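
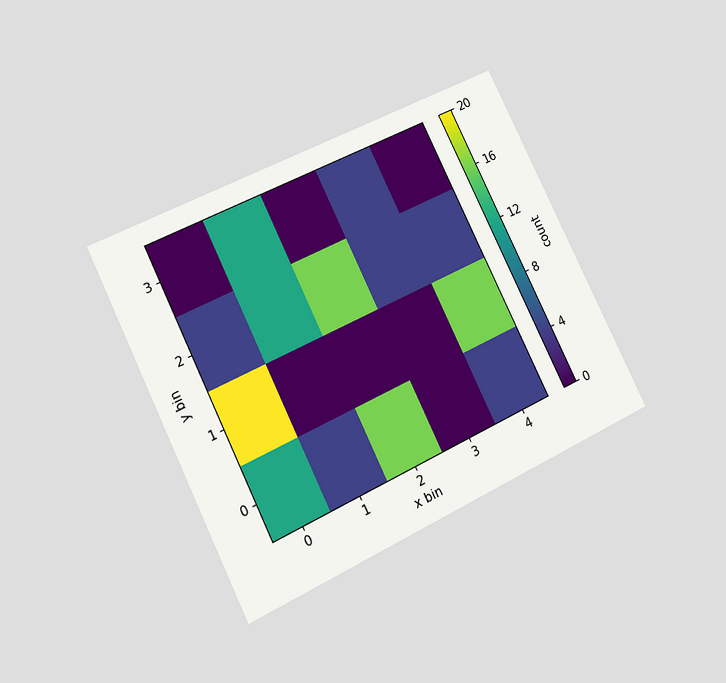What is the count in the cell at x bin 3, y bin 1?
The chart is tilted about 26° counter-clockwise and viewed at a slight angle. Matching the cell (3, 1) against the colorbar gives 0.

0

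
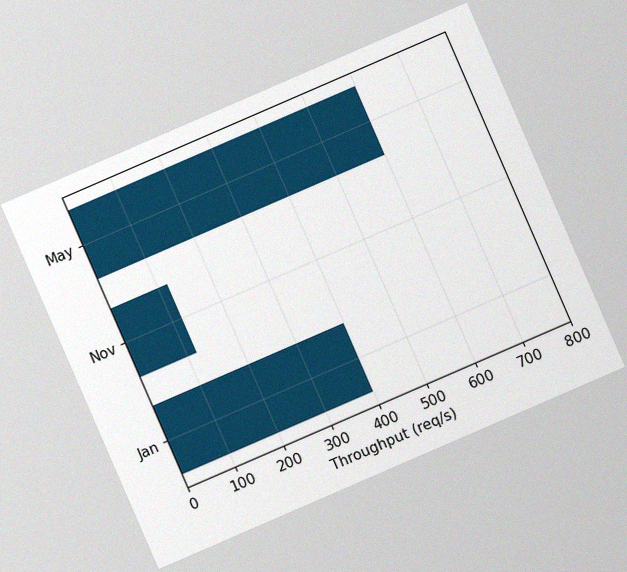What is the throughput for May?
600req/s

The chart is tilted about 23° counter-clockwise, with some photo noise. Reading along the chart's x-axis, the May bar reaches 600req/s.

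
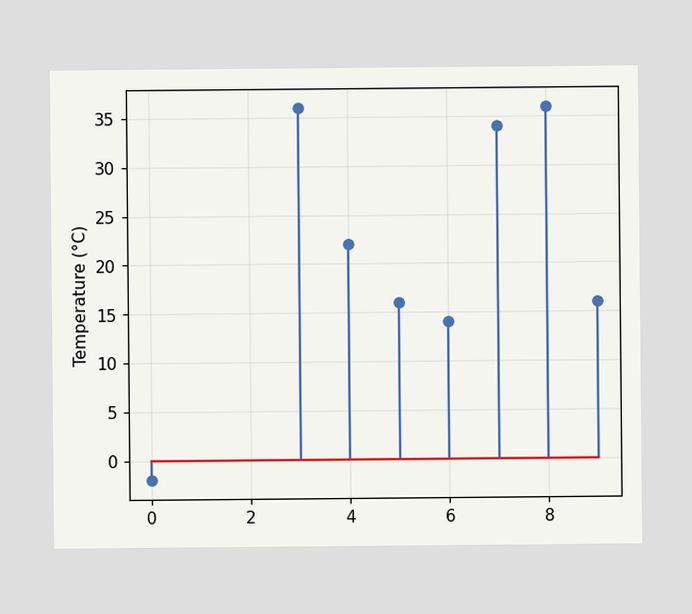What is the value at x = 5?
The stem at x=5 reaches 16°C.

16°C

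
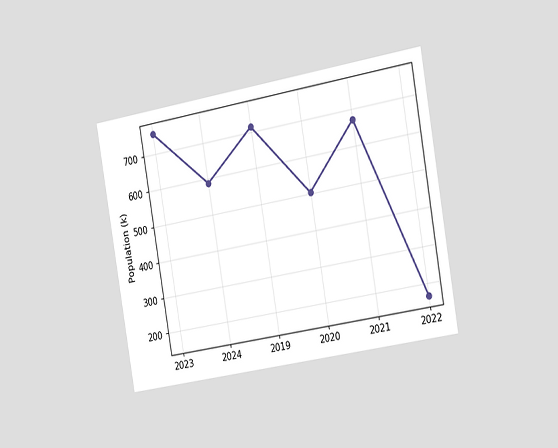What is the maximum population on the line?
756k

The chart is tilted about 10° counter-clockwise and viewed slightly from the right. The highest point is at 2023, and reading across to the y-axis gives 756k.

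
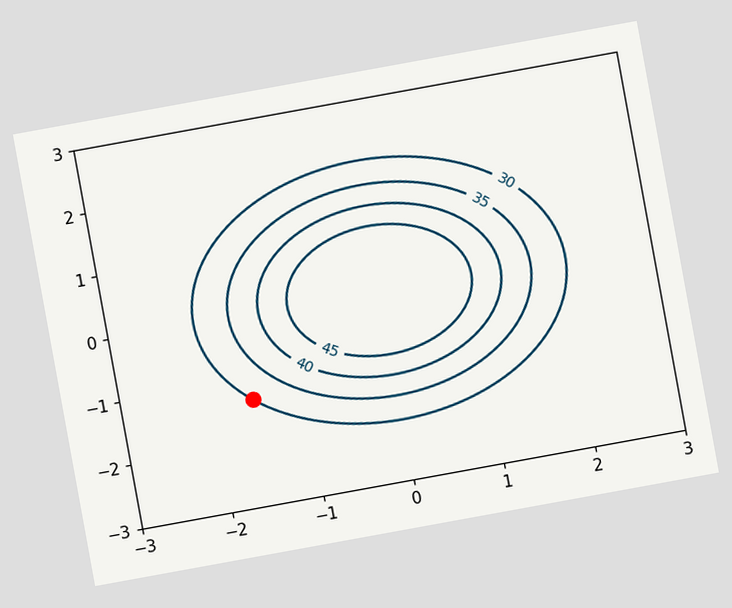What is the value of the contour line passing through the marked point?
The chart is tilted about 10° counter-clockwise. The marked point sits on the contour labelled 30.

30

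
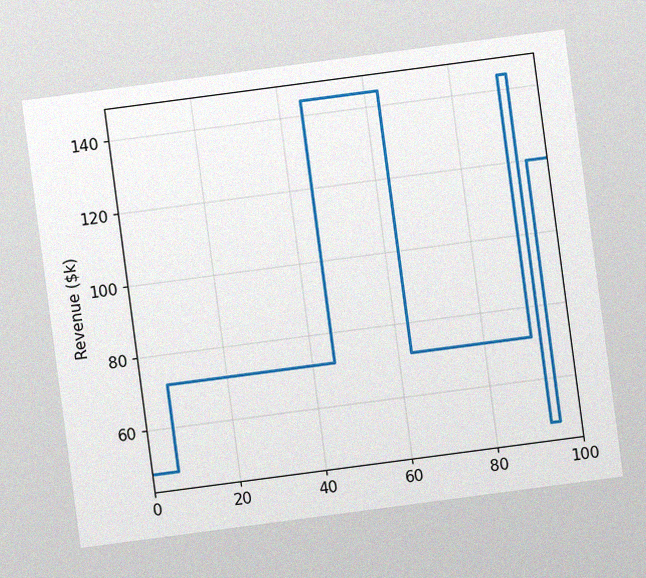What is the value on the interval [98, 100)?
The chart is tilted about 8° counter-clockwise, with some photo noise. On [98, 100) the step sits at $120k.

$120k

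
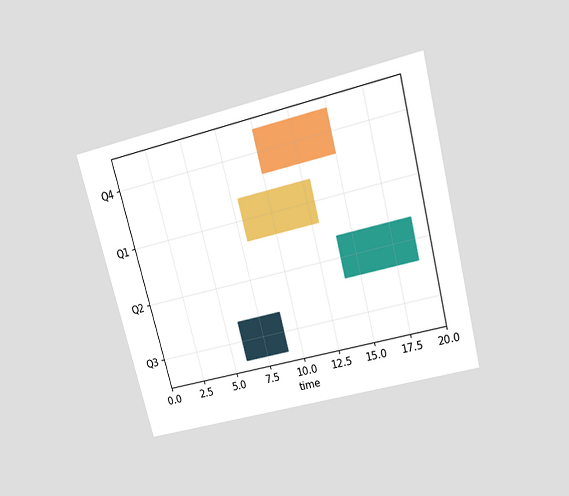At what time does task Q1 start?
The chart is tilted about 14° counter-clockwise and viewed slightly from above. The Q1 bar begins at t=8.

8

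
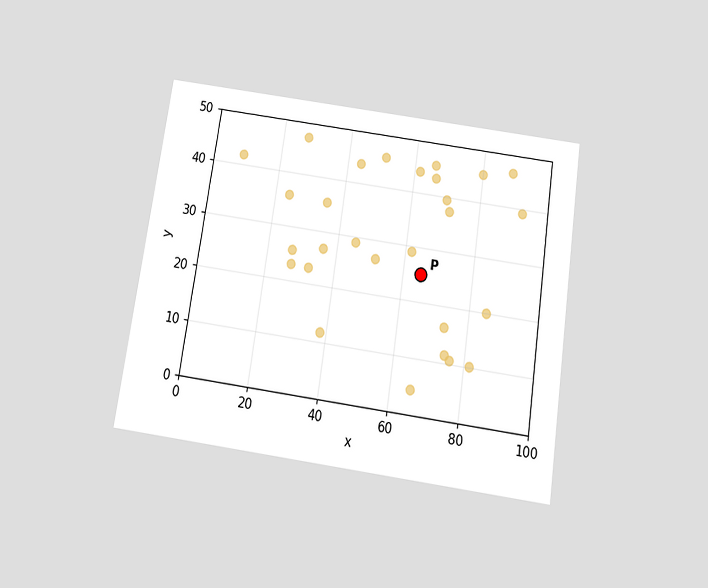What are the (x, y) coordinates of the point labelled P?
(65, 25)

The chart is tilted about 8° clockwise and viewed slightly from below. Following the gridlines from P to each axis, P sits at (65, 25).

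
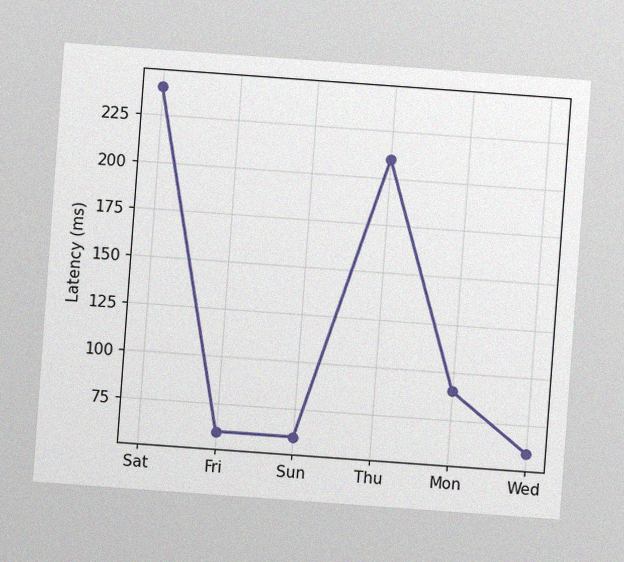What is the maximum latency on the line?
The chart is tilted about 4° clockwise, with some photo noise. The highest point is at Sat, and reading across to the y-axis gives 240ms.

240ms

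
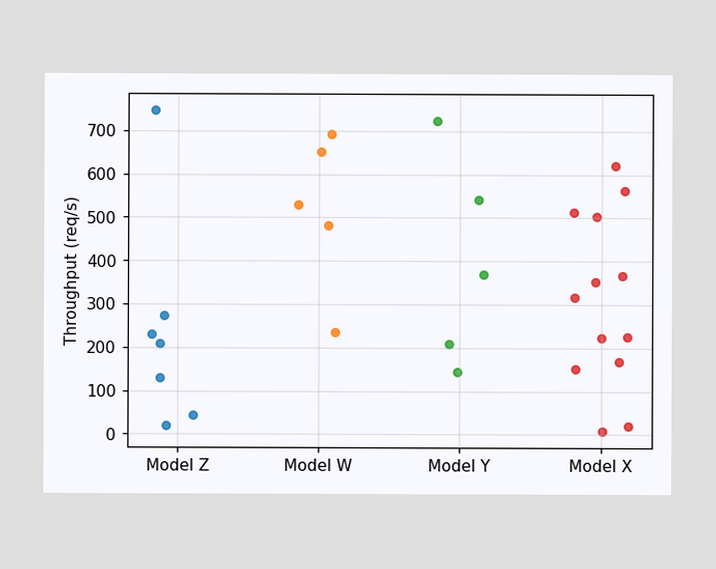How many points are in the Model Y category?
5

Counting the markers in the Model Y column gives 5.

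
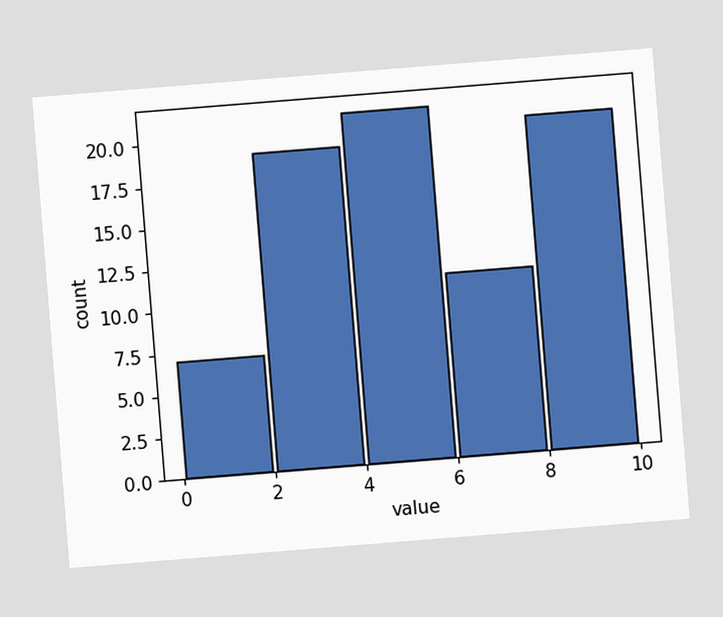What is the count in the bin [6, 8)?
11

The chart is tilted about 5° counter-clockwise. The [6, 8) bin has height 11.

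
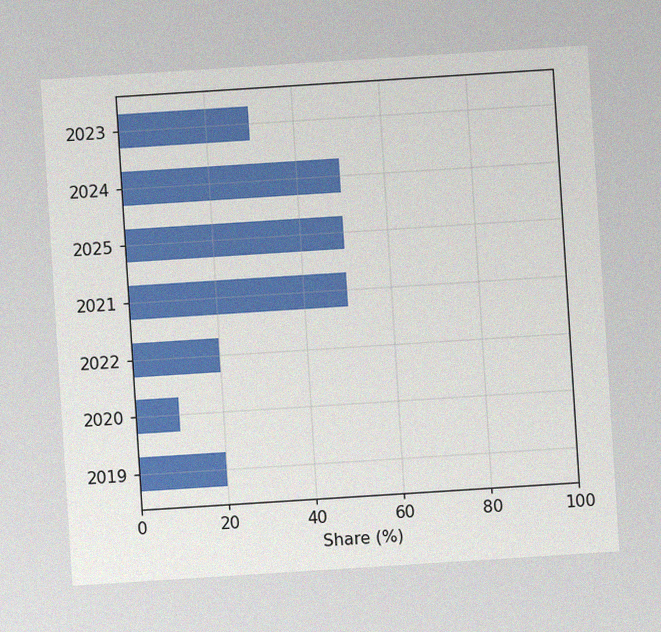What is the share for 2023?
The chart is tilted about 4° counter-clockwise, with some photo noise. Reading along the chart's x-axis, the 2023 bar reaches 30%.

30%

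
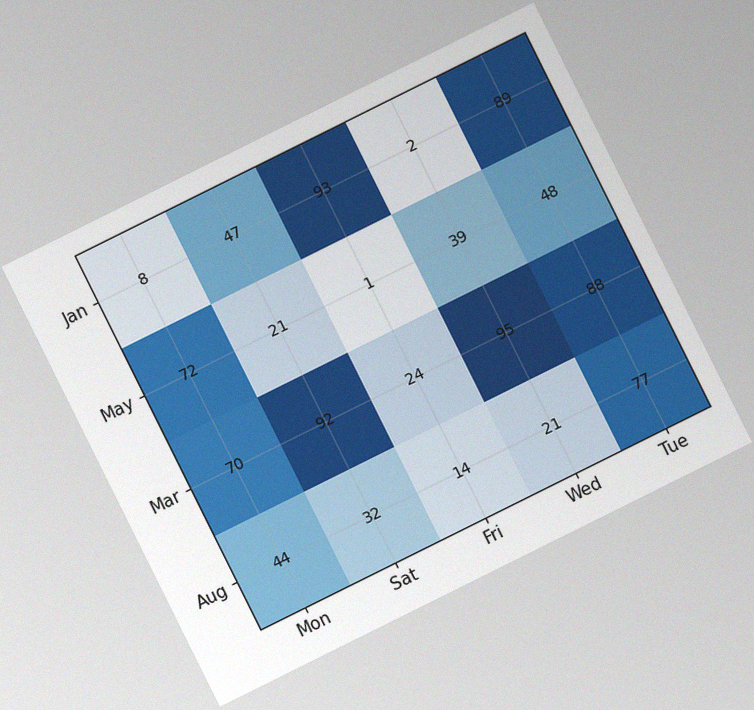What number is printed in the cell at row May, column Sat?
21

The chart is tilted about 26° counter-clockwise, with some photo noise. The (May, Sat) cell reads 21.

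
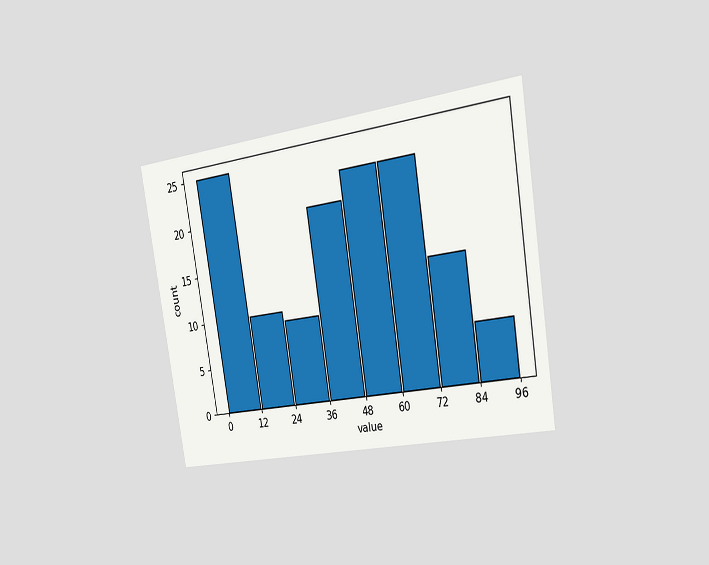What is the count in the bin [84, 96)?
The chart is tilted about 9° counter-clockwise and viewed slightly from the right. The [84, 96) bin has height 6.

6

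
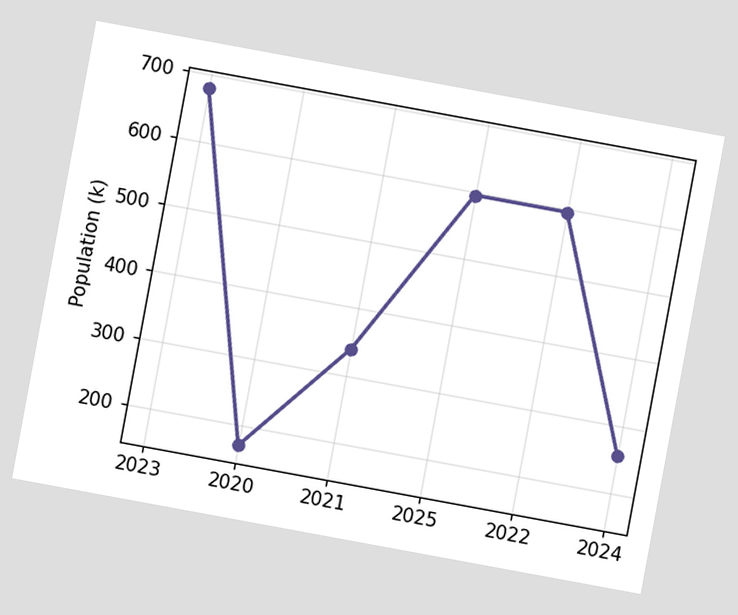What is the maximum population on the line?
680k

The chart is tilted about 10° clockwise. The highest point is at 2023, and reading across to the y-axis gives 680k.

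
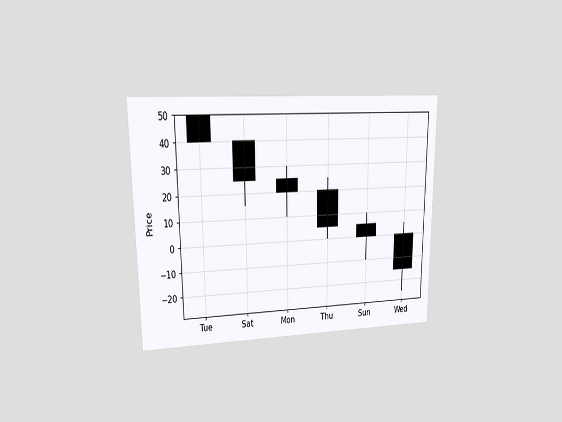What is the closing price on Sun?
The chart is viewed at a slight angle. The Sun candle closes at 0.

0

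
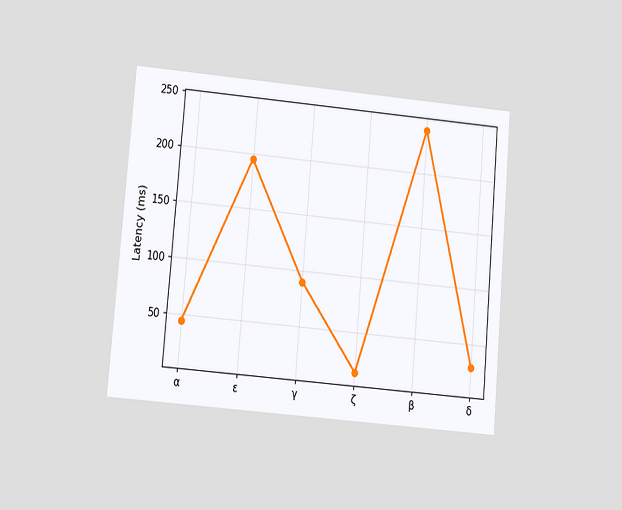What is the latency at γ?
90ms

The chart is tilted about 5° clockwise and viewed at a slight angle. At γ, the line is at 90ms.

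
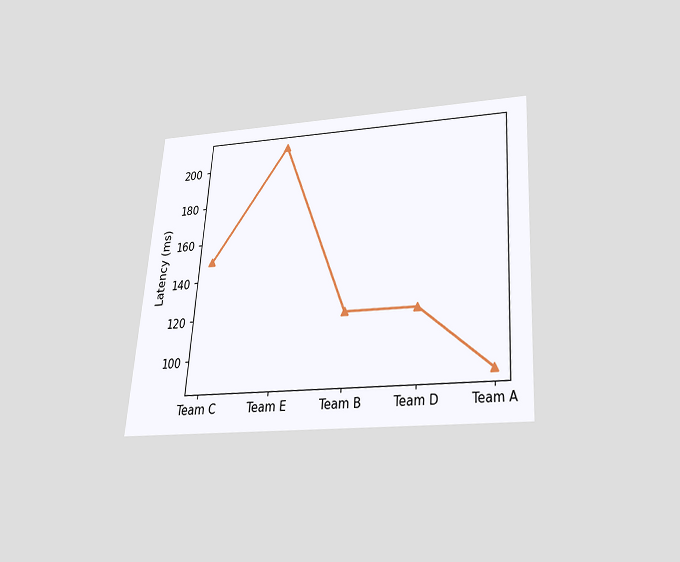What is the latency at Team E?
210ms

The chart is tilted about 4° clockwise and viewed slightly from below. At Team E, the line is at 210ms.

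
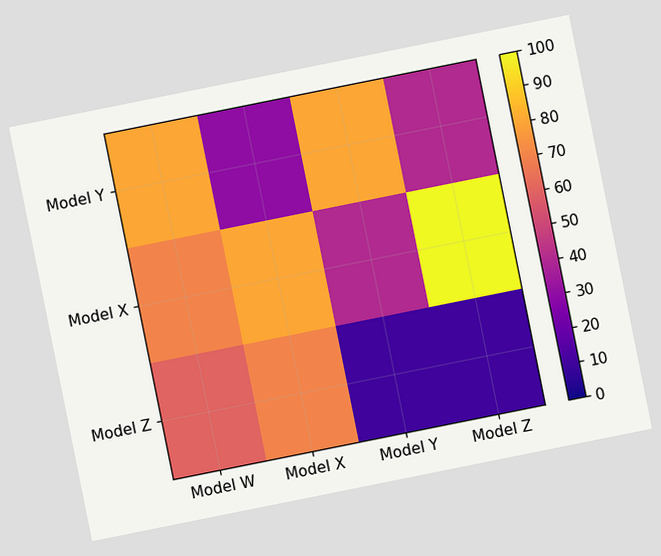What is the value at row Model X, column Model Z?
The chart is tilted about 11° counter-clockwise. Matching cell (Model X, Model Z) against the colorbar gives 100.

100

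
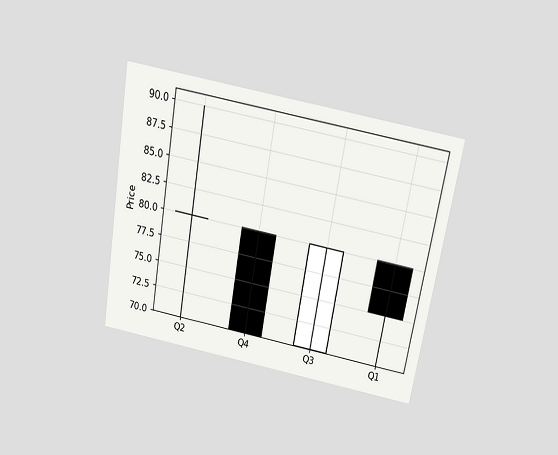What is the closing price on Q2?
The chart is tilted about 10° clockwise and viewed slightly from above. The Q2 candle closes at 80.

80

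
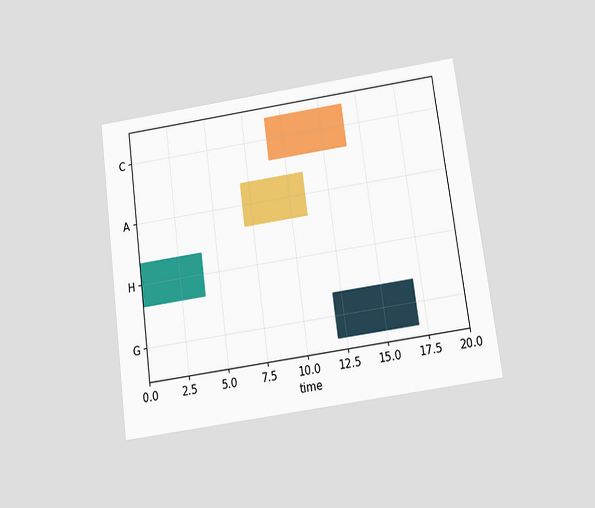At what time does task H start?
The chart is tilted about 8° counter-clockwise and viewed slightly from below. The H bar begins at t=0.

0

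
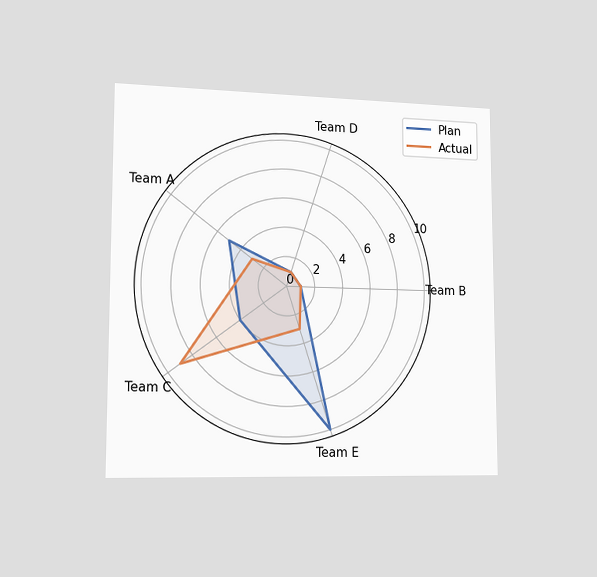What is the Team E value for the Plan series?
10

The chart is viewed slightly from the left. On the Team E axis, Plan reaches 10.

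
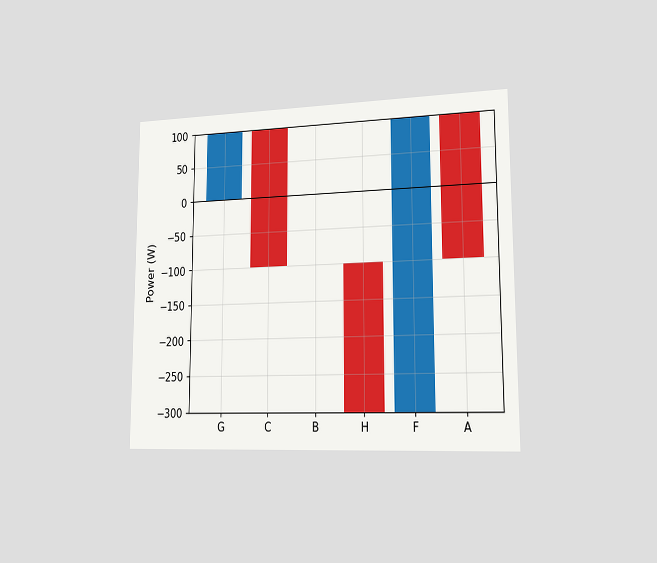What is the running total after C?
The chart is viewed slightly from the right. After C the running total reaches -100W.

-100W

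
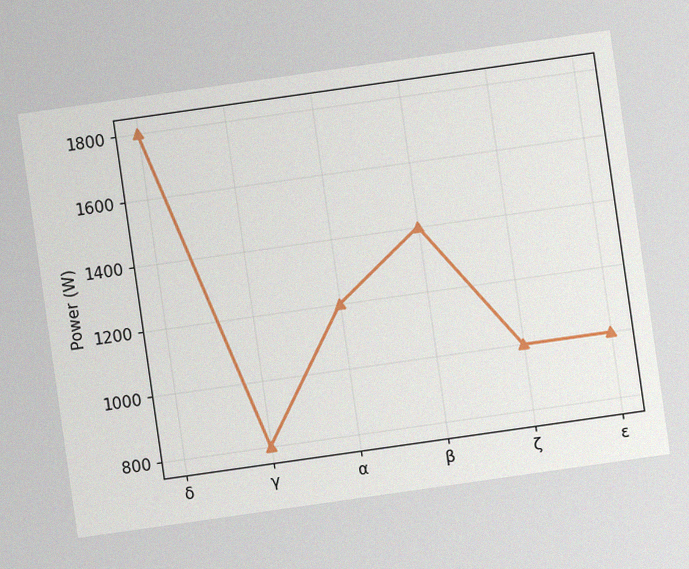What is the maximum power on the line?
The chart is tilted about 8° counter-clockwise, with some photo noise. The highest point is at δ, and reading across to the y-axis gives 1800W.

1800W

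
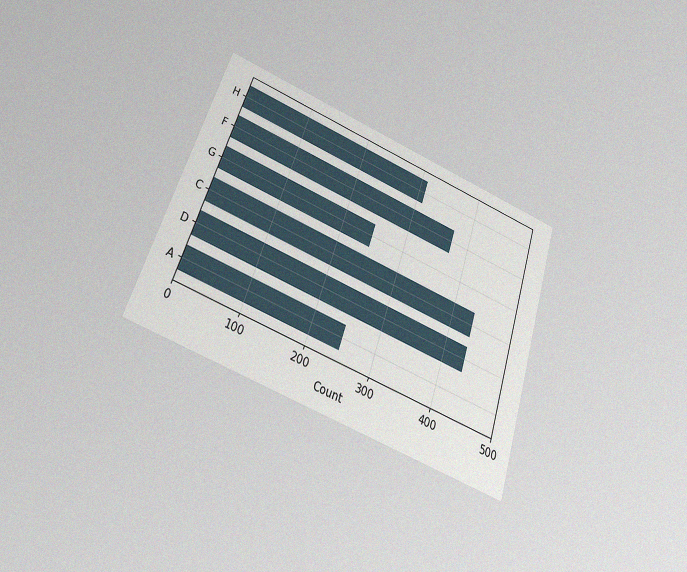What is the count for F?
The chart is tilted about 19° clockwise and viewed slightly from below, with some photo noise. Reading along the chart's x-axis, the F bar reaches 372.

372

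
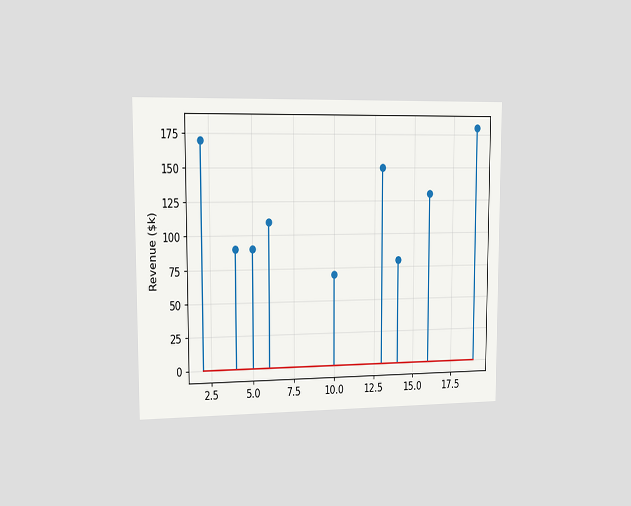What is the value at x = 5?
$90k

The chart is viewed slightly from the left. The stem at x=5 reaches $90k.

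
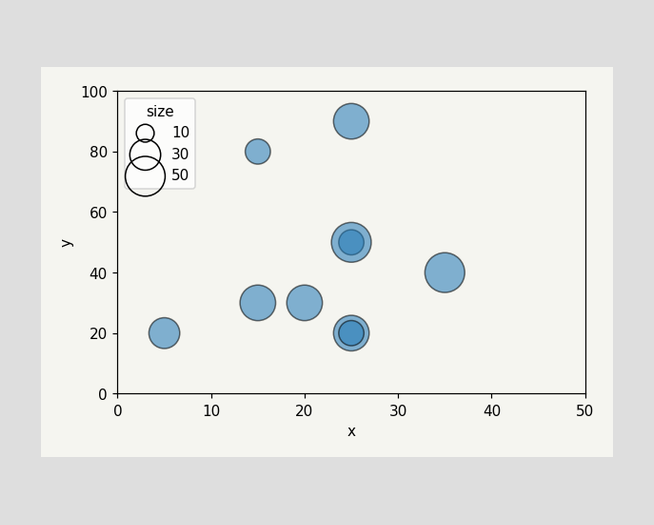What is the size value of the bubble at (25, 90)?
40

Matching the bubble at (25, 90) against the size legend gives 40.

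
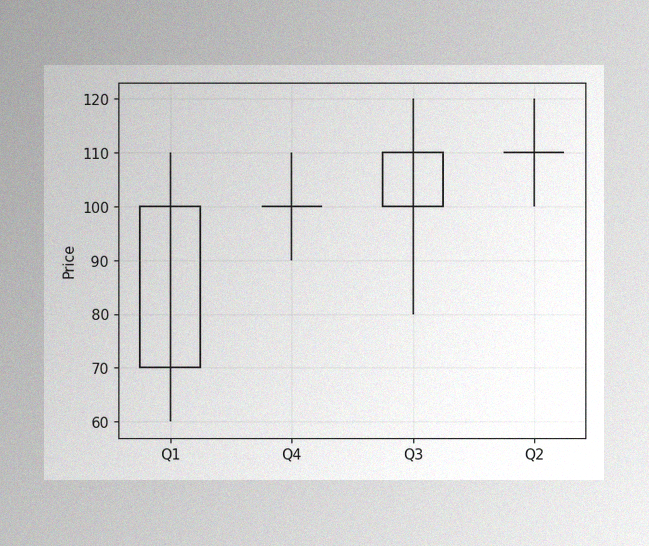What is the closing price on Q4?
100

The image has some photo noise and uneven lighting. The Q4 candle closes at 100.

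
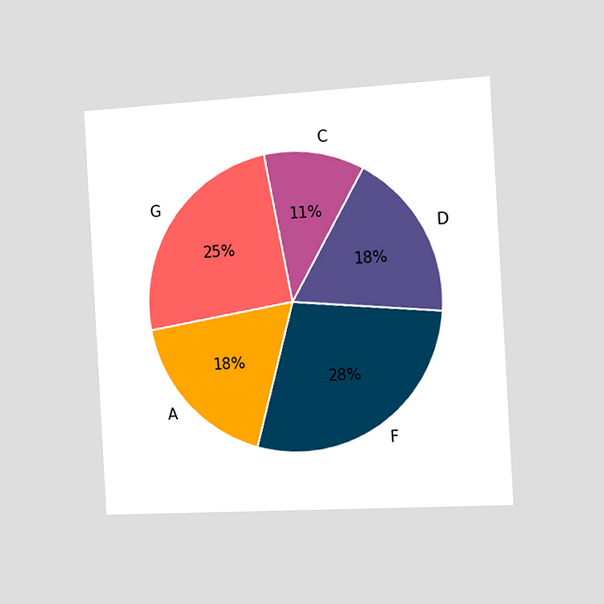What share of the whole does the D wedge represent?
18%

The chart is tilted about 3° counter-clockwise and viewed slightly from the right. The D slice takes up 18% of the pie.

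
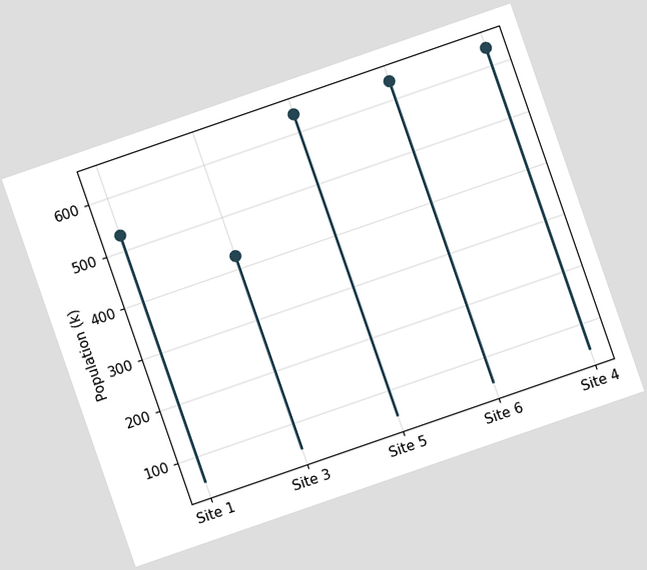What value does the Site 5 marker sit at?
The chart is tilted about 19° counter-clockwise. The Site 5 marker sits at 636k.

636k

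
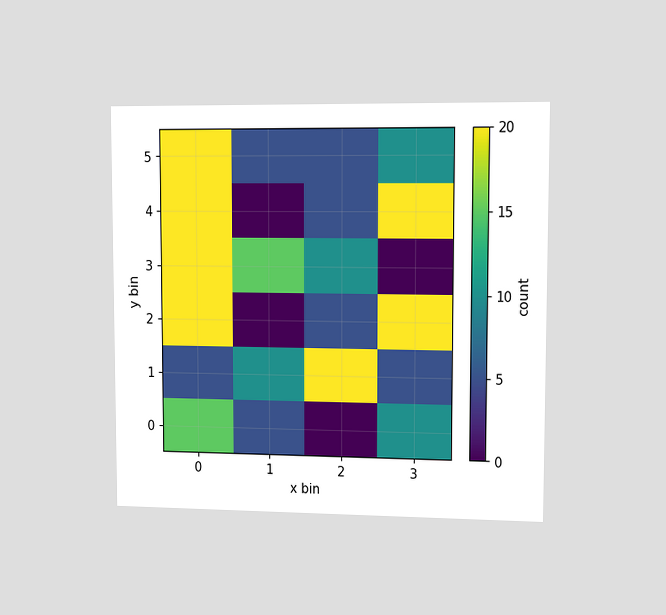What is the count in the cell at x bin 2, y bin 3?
The chart is viewed slightly from the right. Matching the cell (2, 3) against the colorbar gives 10.

10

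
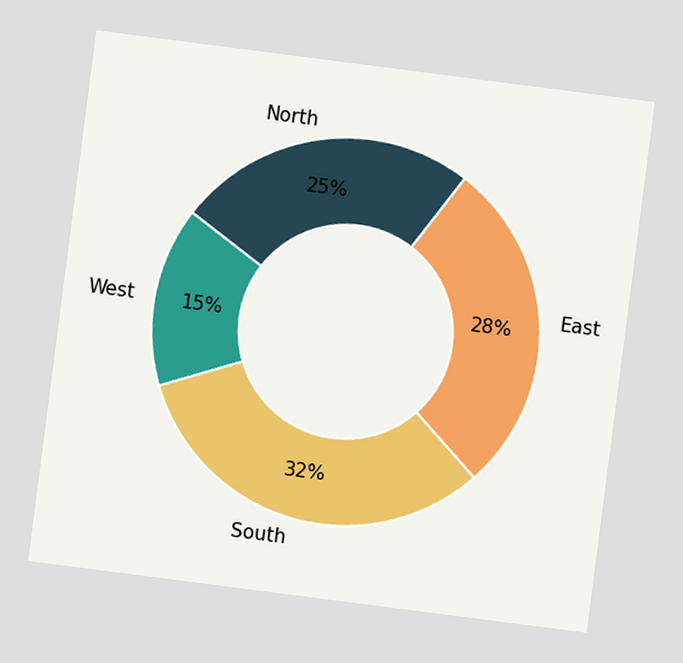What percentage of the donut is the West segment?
The chart is tilted about 7° clockwise. The West segment takes up 15% of the ring.

15%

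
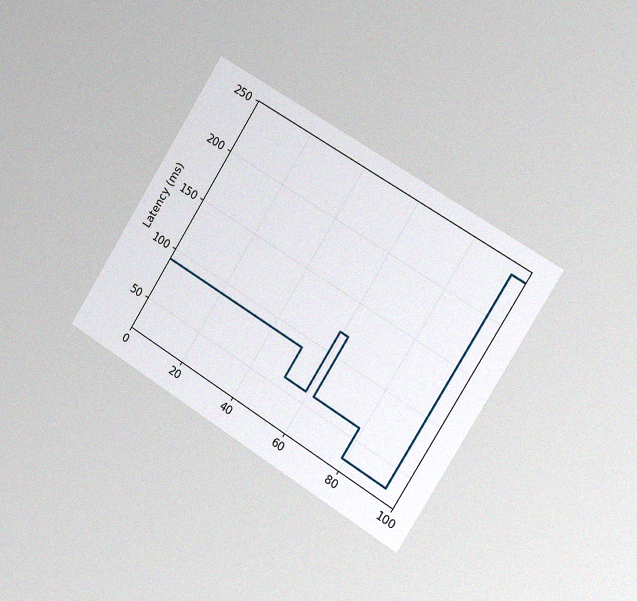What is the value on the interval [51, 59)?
The chart is tilted about 32° clockwise and viewed slightly from the right, with some photo noise. On [51, 59) the step sits at 60ms.

60ms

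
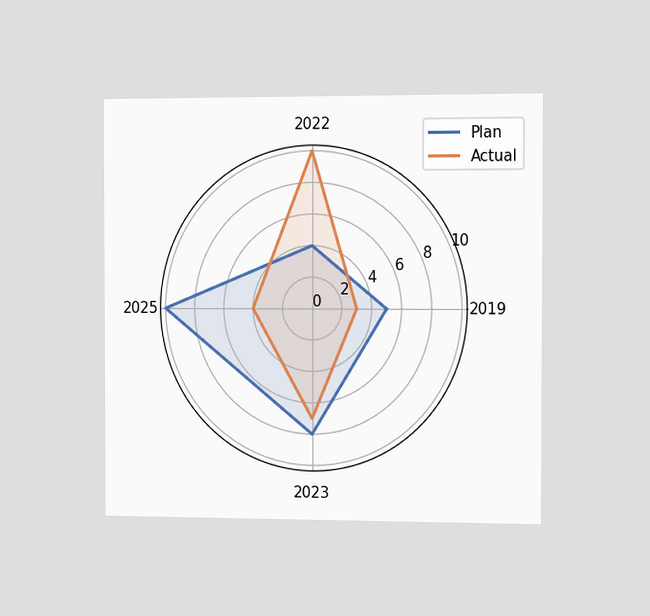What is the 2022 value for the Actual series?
10

The chart is viewed slightly from the right. On the 2022 axis, Actual reaches 10.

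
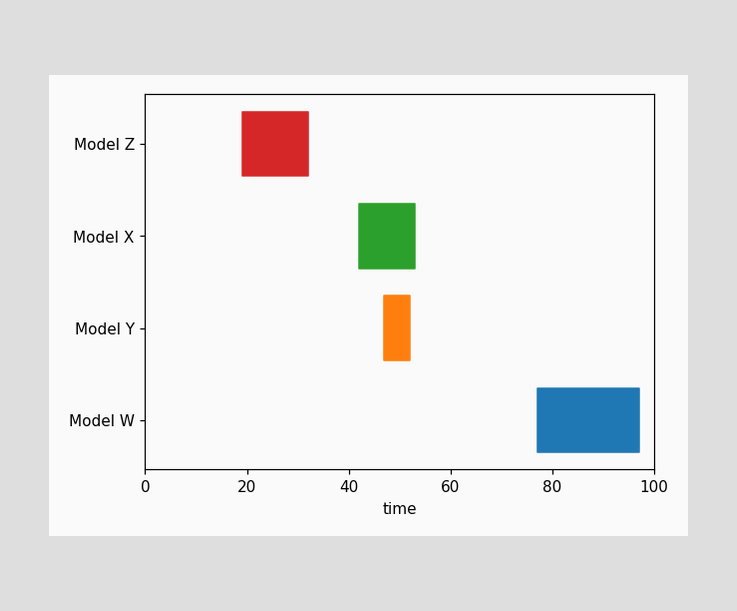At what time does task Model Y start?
The Model Y bar begins at t=47.

47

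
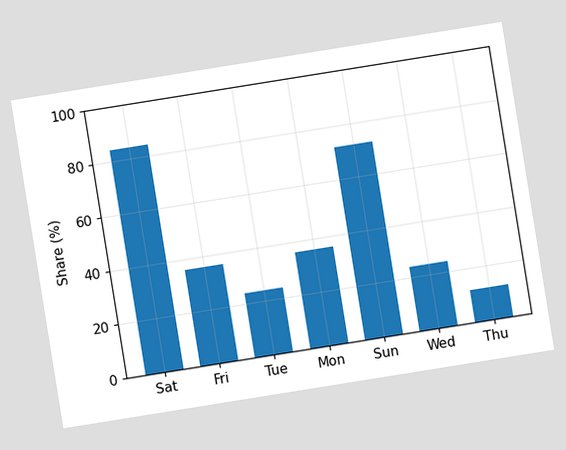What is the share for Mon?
36%

The chart is tilted about 9° counter-clockwise. Reading along the chart's y-axis, the Mon bar reaches 36%.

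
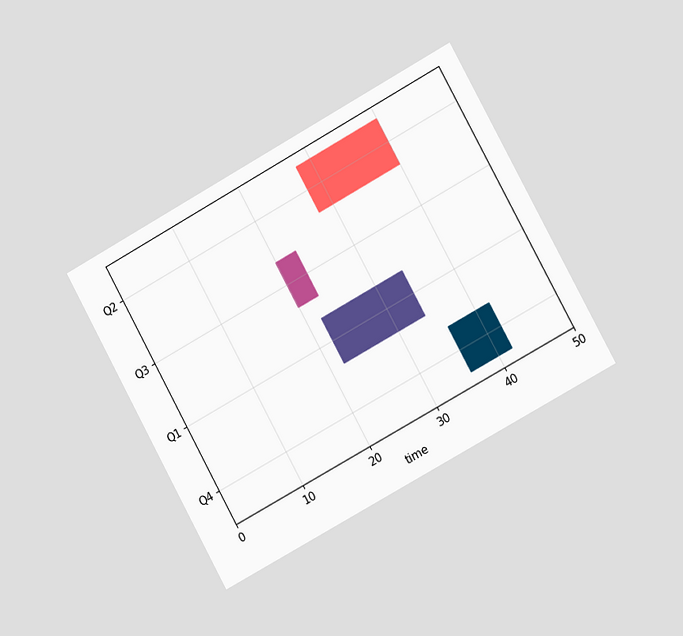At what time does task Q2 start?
28

The chart is tilted about 29° counter-clockwise and viewed slightly from the right. The Q2 bar begins at t=28.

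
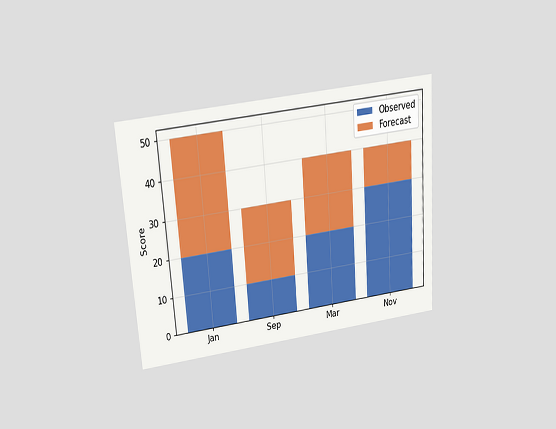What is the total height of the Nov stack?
The chart is tilted about 4° counter-clockwise and viewed slightly from above. The Nov stack's top reaches 40 on the y-axis.

40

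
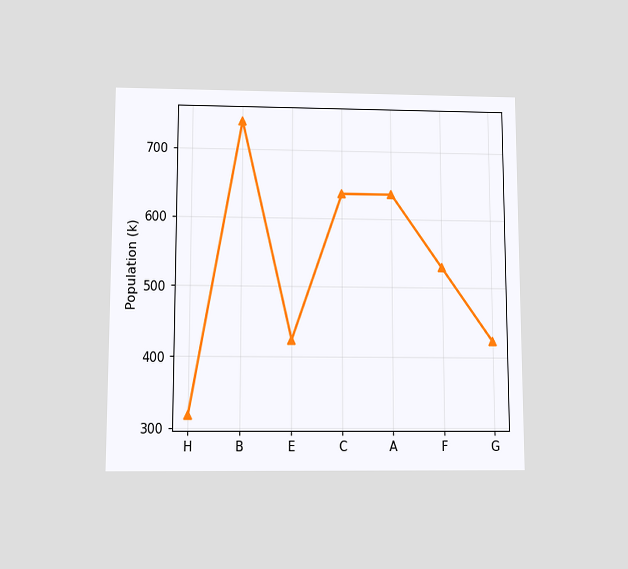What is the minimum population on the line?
318k

The chart is viewed slightly from below. The lowest point is at H, and reading across to the y-axis gives 318k.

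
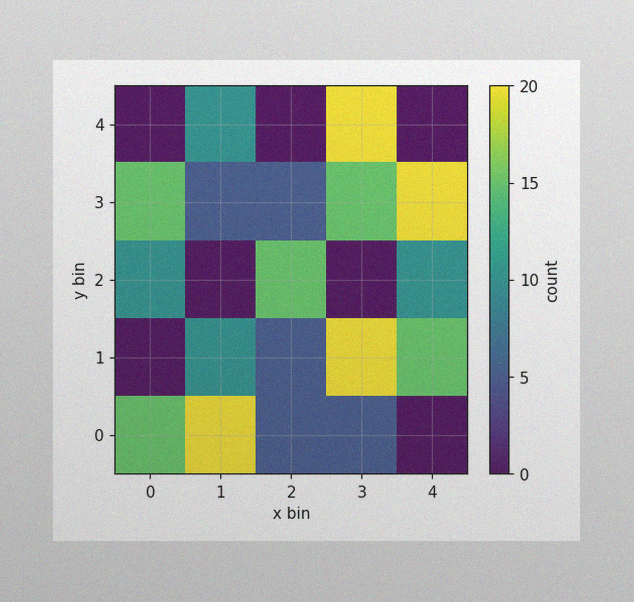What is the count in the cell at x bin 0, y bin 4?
0

The image has some photo noise and uneven lighting. Matching the cell (0, 4) against the colorbar gives 0.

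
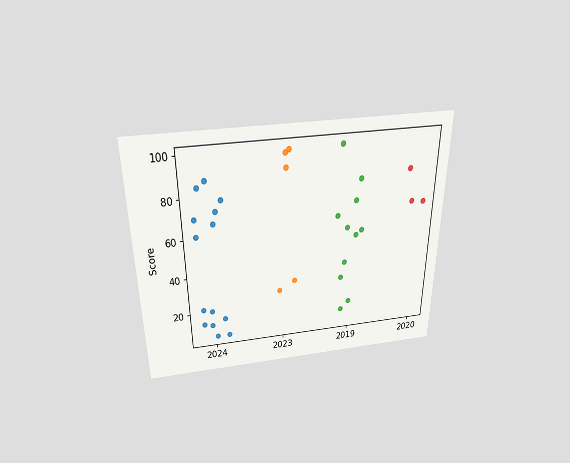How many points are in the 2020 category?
The chart is viewed slightly from above. Counting the markers in the 2020 column gives 3.

3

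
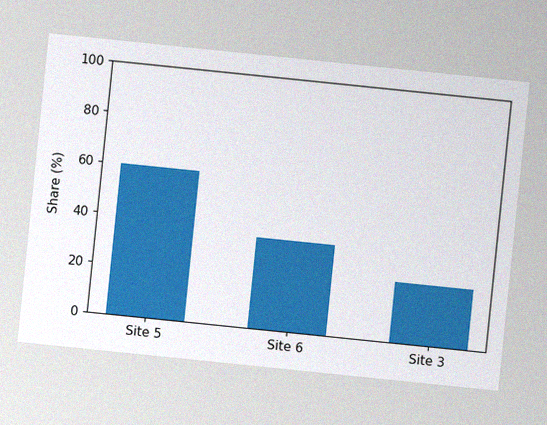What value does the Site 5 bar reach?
The chart is tilted about 6° clockwise, with some photo noise. Reading along the chart's y-axis, the Site 5 bar reaches 60%.

60%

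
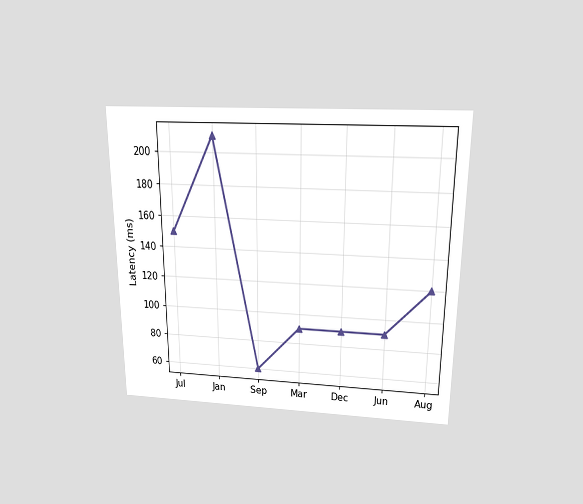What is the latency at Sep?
The chart is viewed slightly from above. At Sep, the line is at 60ms.

60ms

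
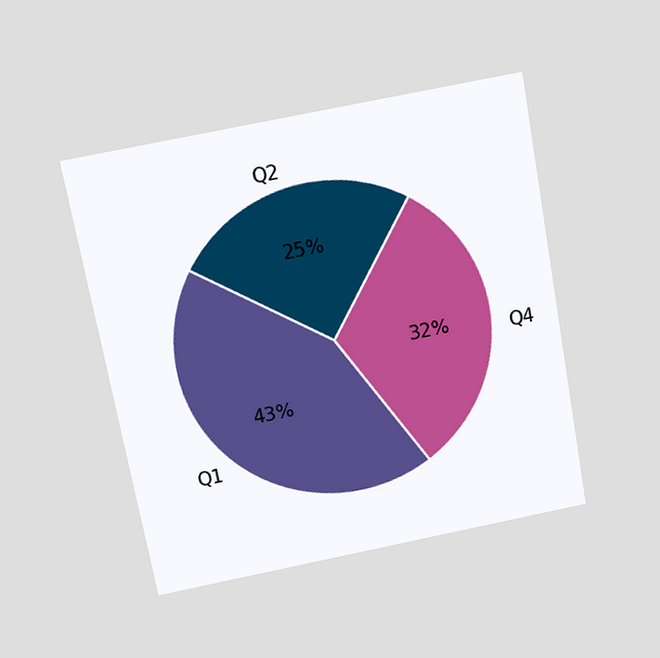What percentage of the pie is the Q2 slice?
The chart is tilted about 10° counter-clockwise and viewed slightly from above. The Q2 slice takes up 25% of the pie.

25%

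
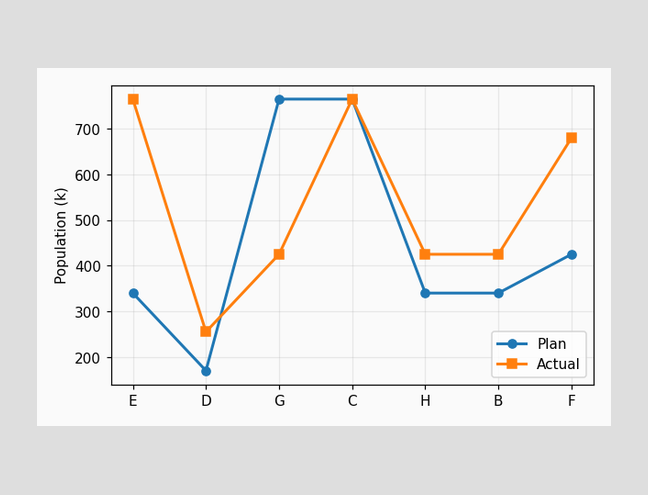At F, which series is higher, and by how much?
Actual, by 255k

At F, Actual sits above the other line by 255k.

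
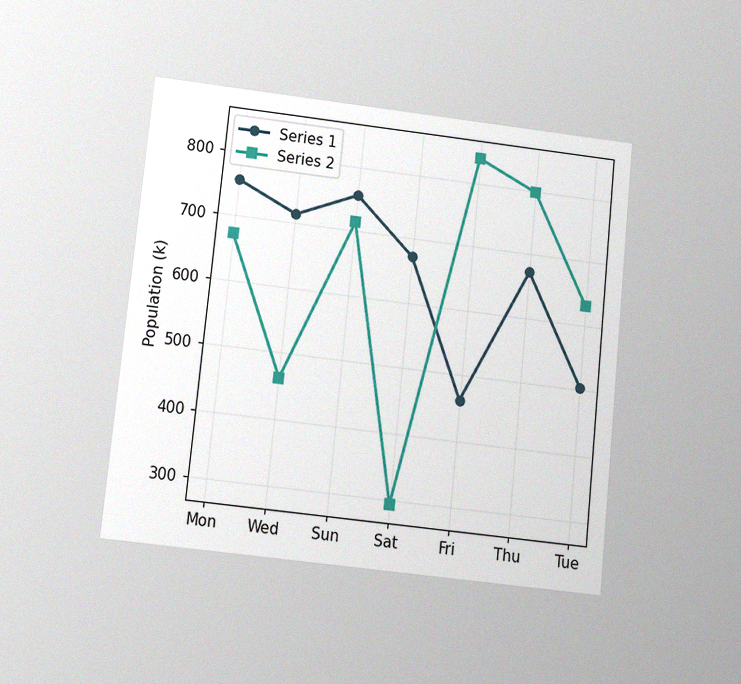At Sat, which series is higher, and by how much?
The chart is tilted about 6° clockwise and viewed slightly from below, with some photo noise. At Sat, Series 1 sits above the other line by 378k.

Series 1, by 378k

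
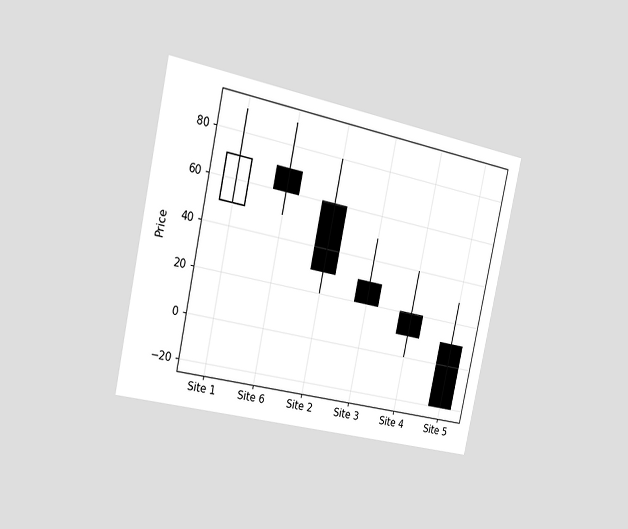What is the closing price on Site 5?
The chart is tilted about 12° clockwise and viewed slightly from the left. The Site 5 candle closes at -20.

-20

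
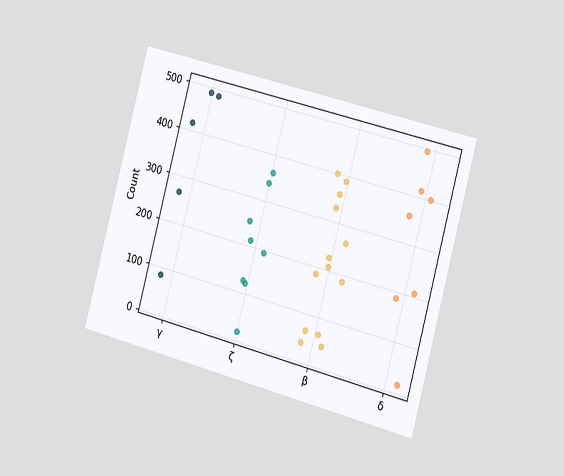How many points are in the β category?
13

The chart is tilted about 15° clockwise and viewed slightly from the right. Counting the markers in the β column gives 13.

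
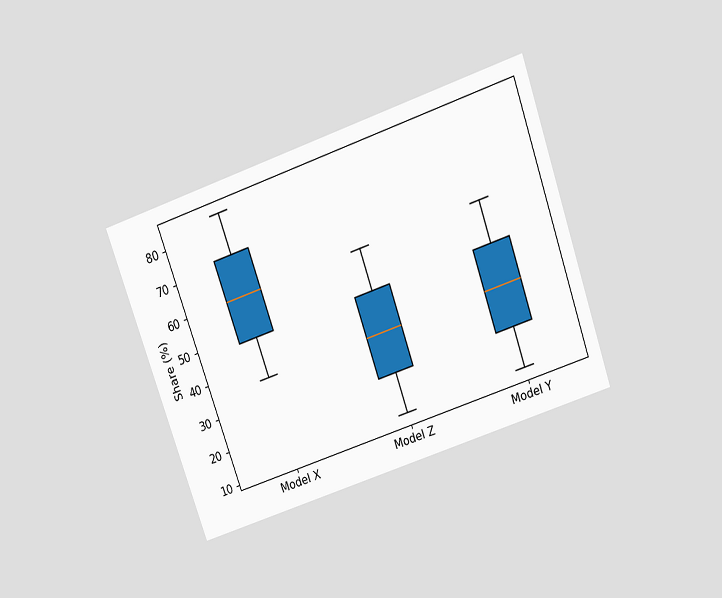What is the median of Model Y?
36%

The chart is tilted about 19° counter-clockwise and viewed slightly from above. The median line in the Model Y box sits at 36%.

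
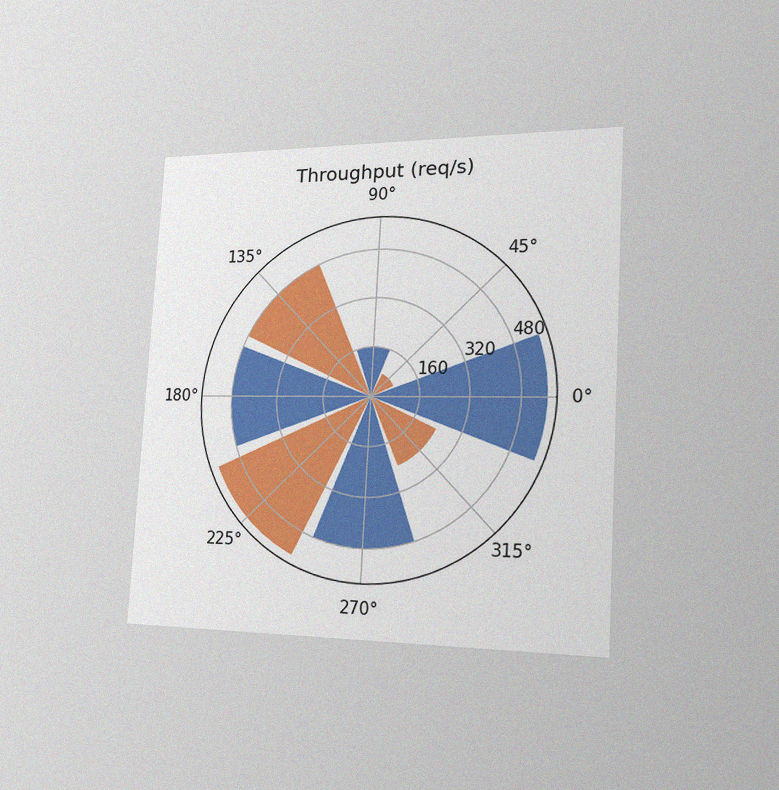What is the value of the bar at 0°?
The chart is tilted about 3° clockwise and viewed slightly from the right, with some photo noise. The bar at 0° reaches 560req/s on the radial axis.

560req/s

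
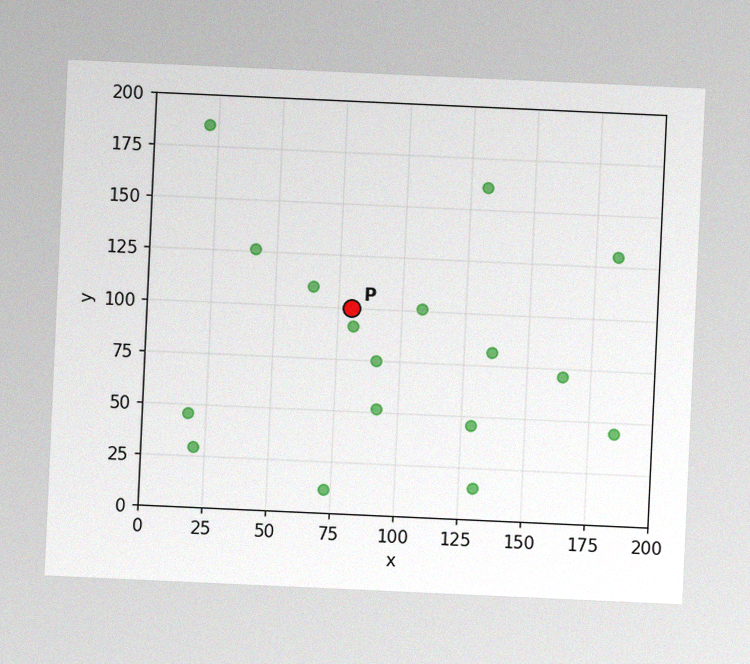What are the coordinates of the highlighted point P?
(80, 100)

The chart is tilted about 3° clockwise, with some photo noise. Following the gridlines from P to each axis, P sits at (80, 100).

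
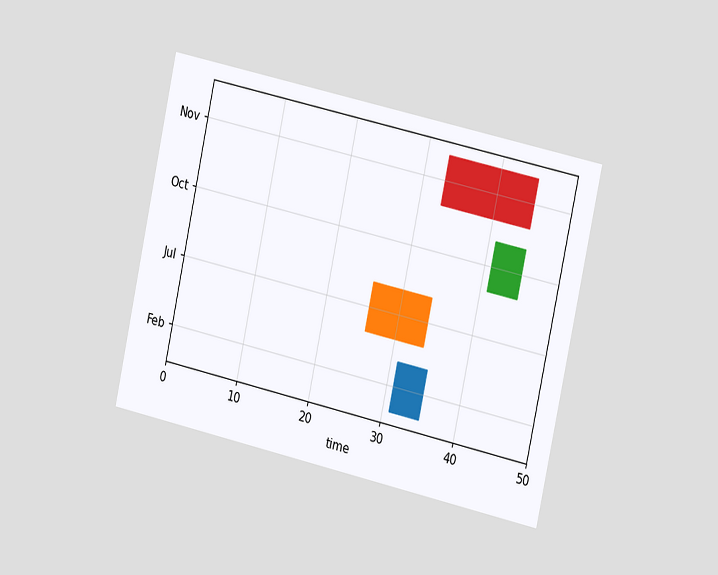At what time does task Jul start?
26

The chart is tilted about 12° clockwise and viewed slightly from the right. The Jul bar begins at t=26.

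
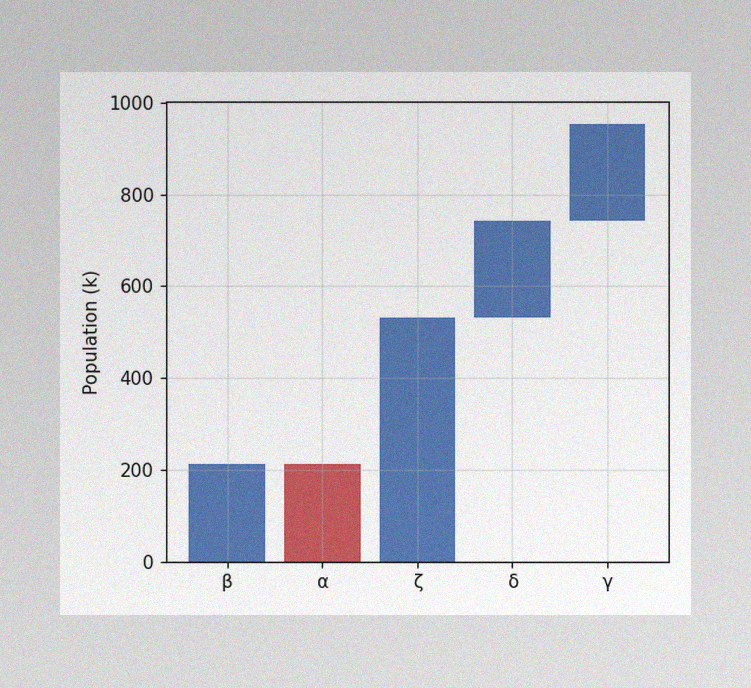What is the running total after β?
212k

The image has some photo noise and uneven lighting. After β the running total reaches 212k.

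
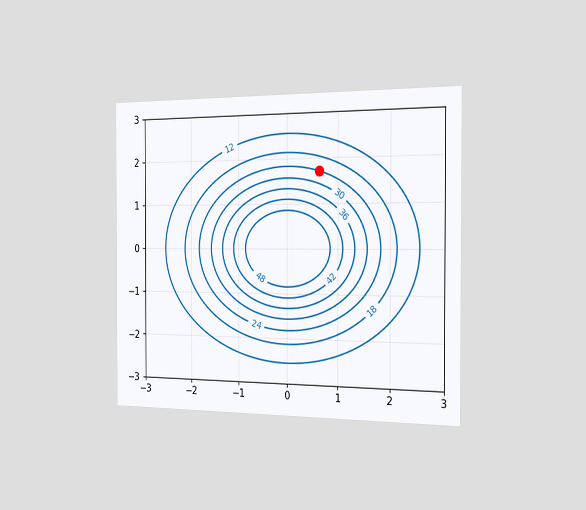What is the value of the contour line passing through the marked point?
The chart is viewed slightly from the right. The marked point sits on the contour labelled 24.

24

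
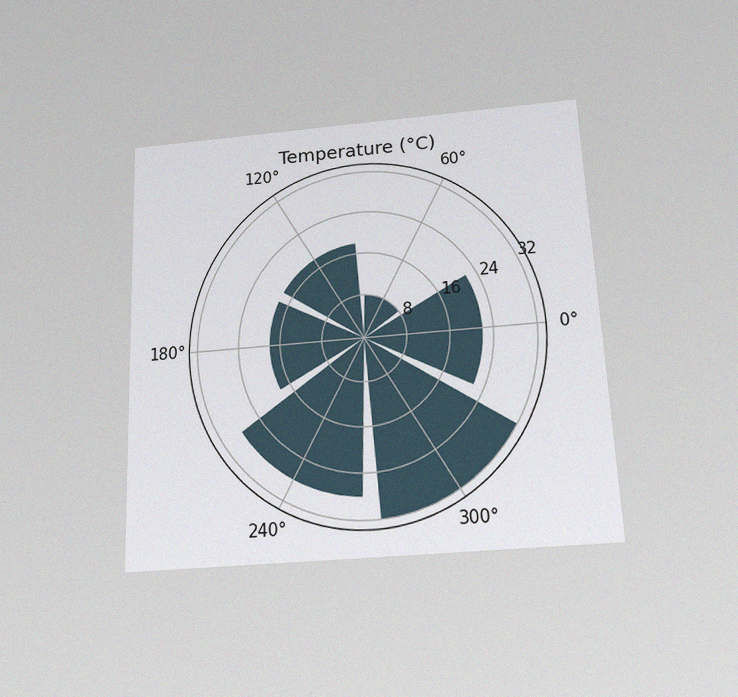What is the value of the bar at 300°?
32°C

The chart is tilted about 2° counter-clockwise and viewed slightly from below, with some photo noise. The bar at 300° reaches 32°C on the radial axis.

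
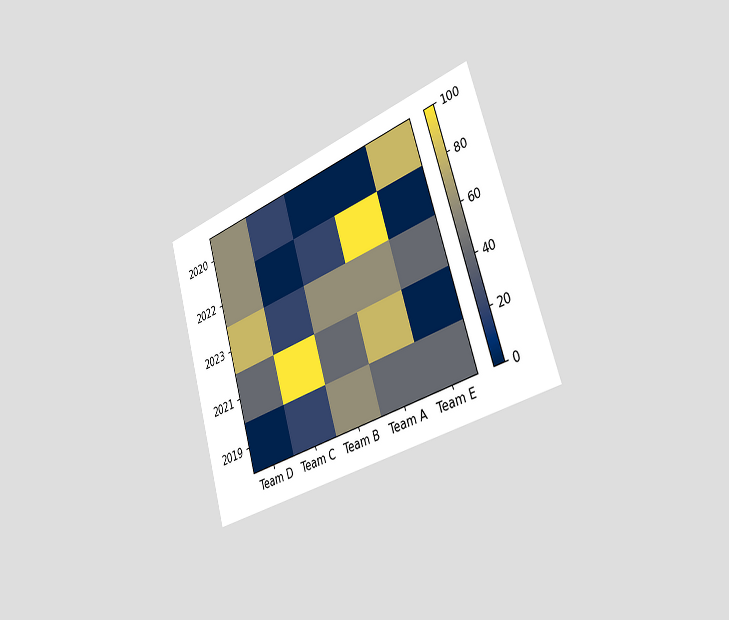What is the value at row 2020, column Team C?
The chart is tilted about 17° counter-clockwise and viewed slightly from the right. Matching cell (2020, Team C) against the colorbar gives 20.

20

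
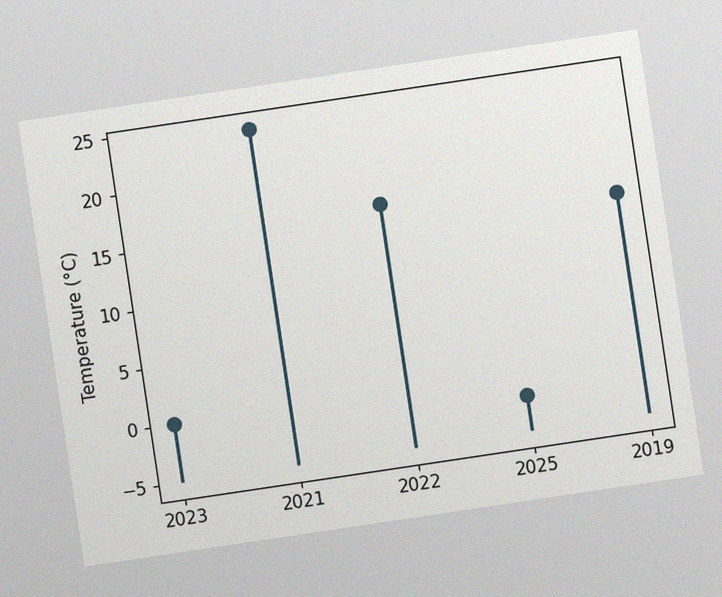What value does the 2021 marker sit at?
The chart is tilted about 8° counter-clockwise, with some photo noise. The 2021 marker sits at 24°C.

24°C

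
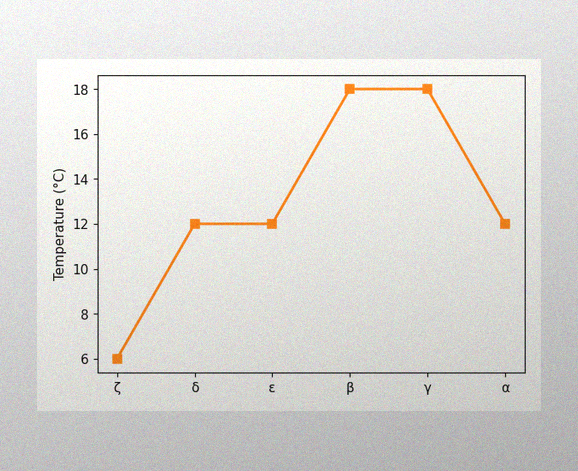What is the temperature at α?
12°C

The image has some photo noise and uneven lighting. At α, the line is at 12°C.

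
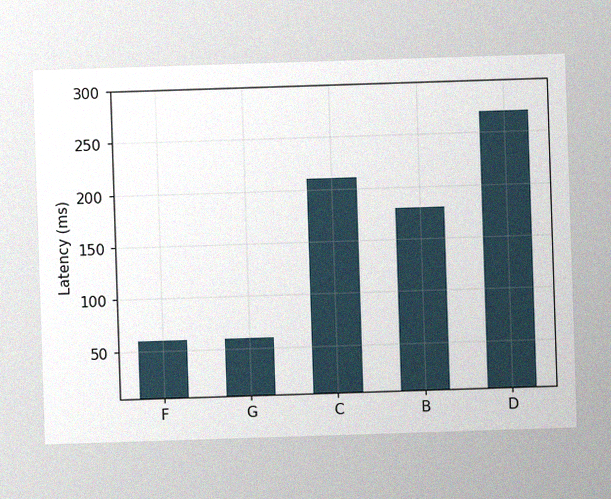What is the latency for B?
The image has some photo noise and uneven lighting. Reading along the chart's y-axis, the B bar reaches 180ms.

180ms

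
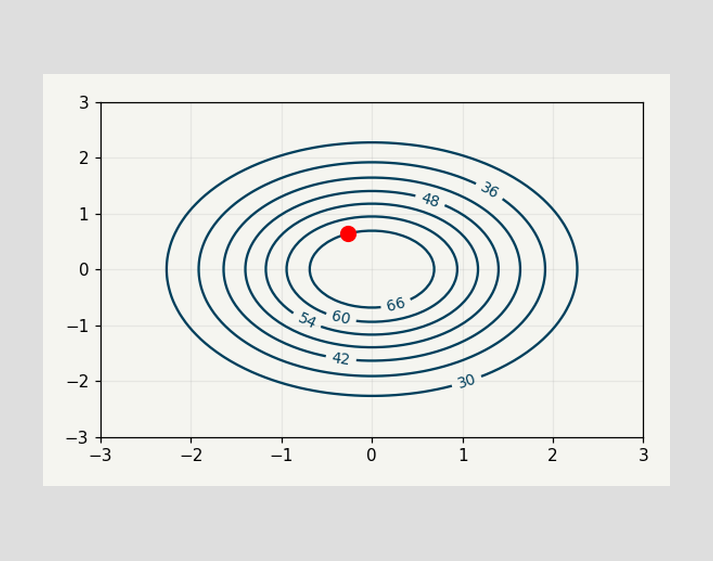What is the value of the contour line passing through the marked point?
66

The marked point sits on the contour labelled 66.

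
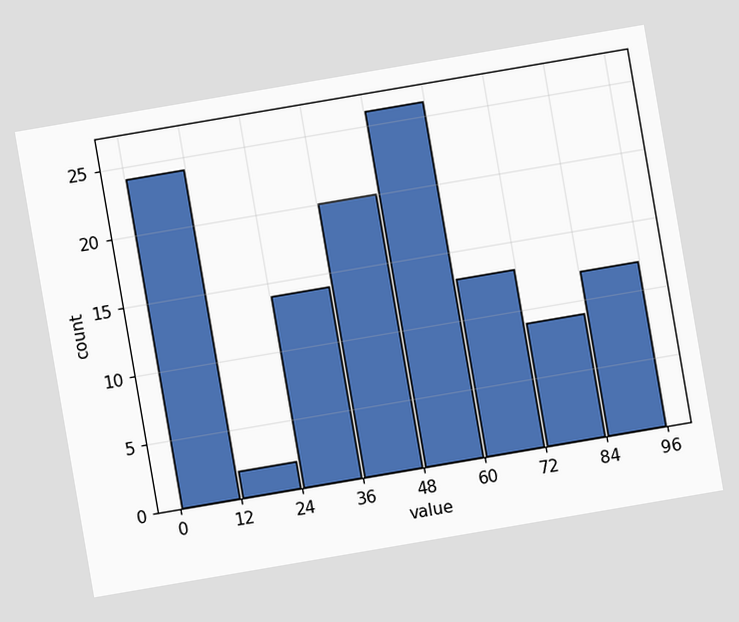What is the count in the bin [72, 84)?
9

The chart is tilted about 10° counter-clockwise. The [72, 84) bin has height 9.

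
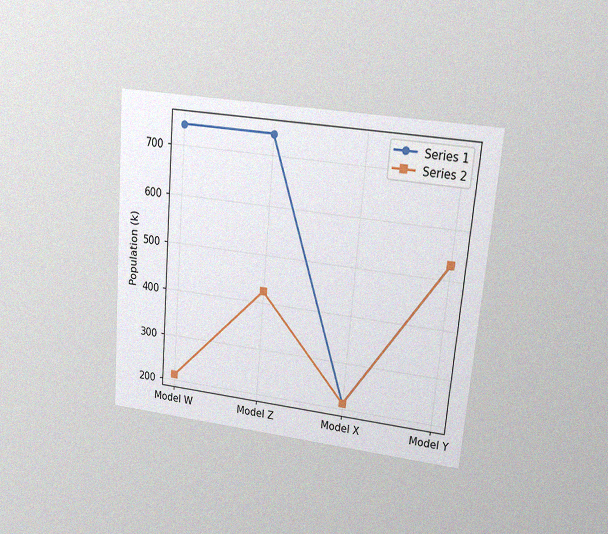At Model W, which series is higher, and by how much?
Series 1, by 530k

The chart is tilted about 5° clockwise and viewed at a slight angle, with some photo noise. At Model W, Series 1 sits above the other line by 530k.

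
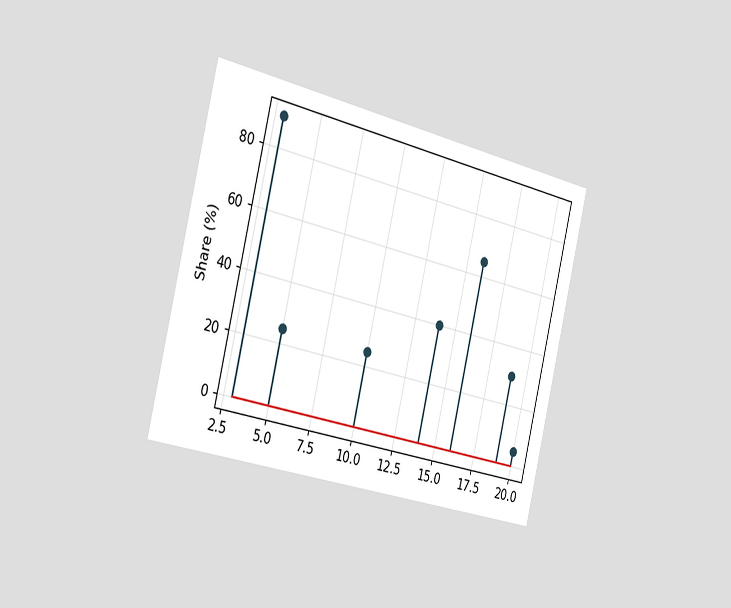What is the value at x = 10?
The chart is tilted about 14° clockwise and viewed slightly from the left. The stem at x=10 reaches 25%.

25%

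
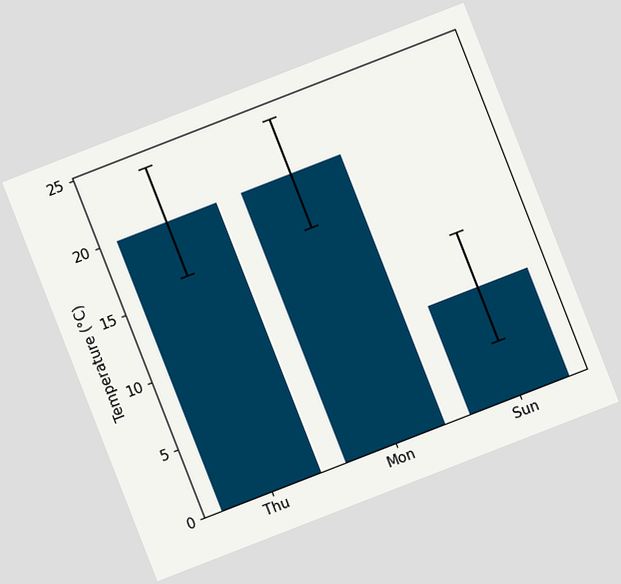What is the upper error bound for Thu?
24°C

The chart is tilted about 21° counter-clockwise. The Thu bar's upper whisker reaches 24°C.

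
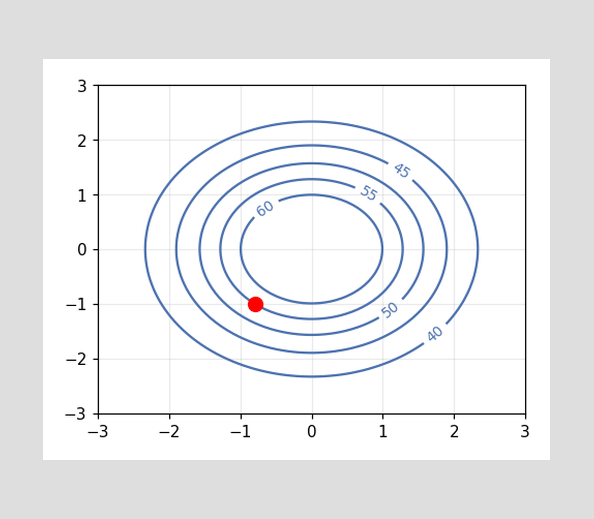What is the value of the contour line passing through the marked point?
55

The marked point sits on the contour labelled 55.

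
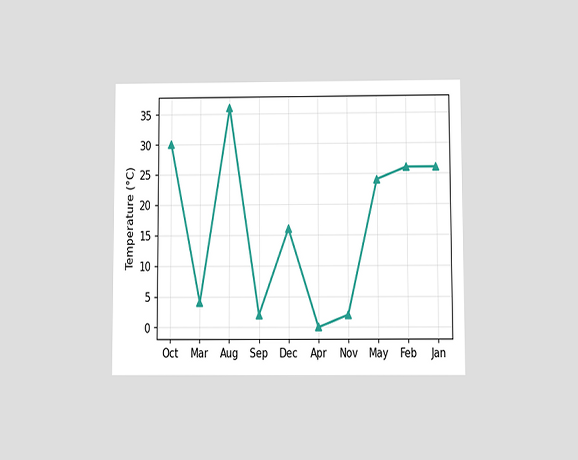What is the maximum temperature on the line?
The chart is viewed at a slight angle. The highest point is at Aug, and reading across to the y-axis gives 36°C.

36°C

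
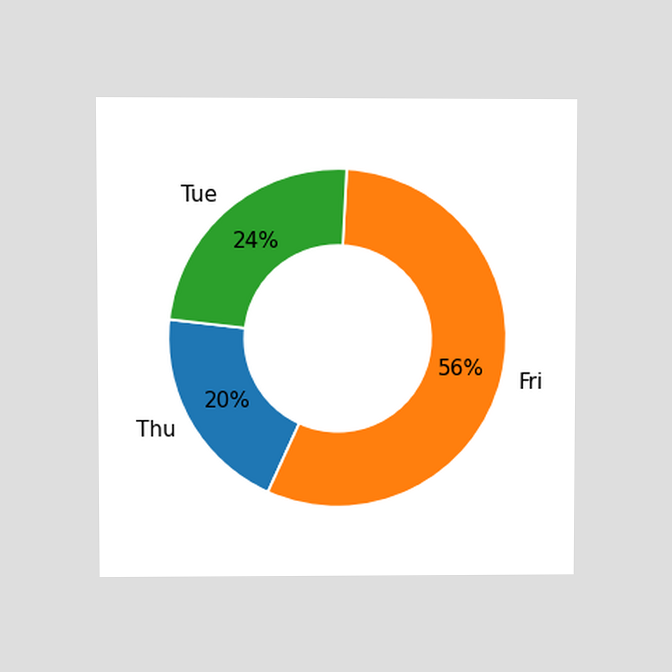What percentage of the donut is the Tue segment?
The chart is viewed at a slight angle. The Tue segment takes up 24% of the ring.

24%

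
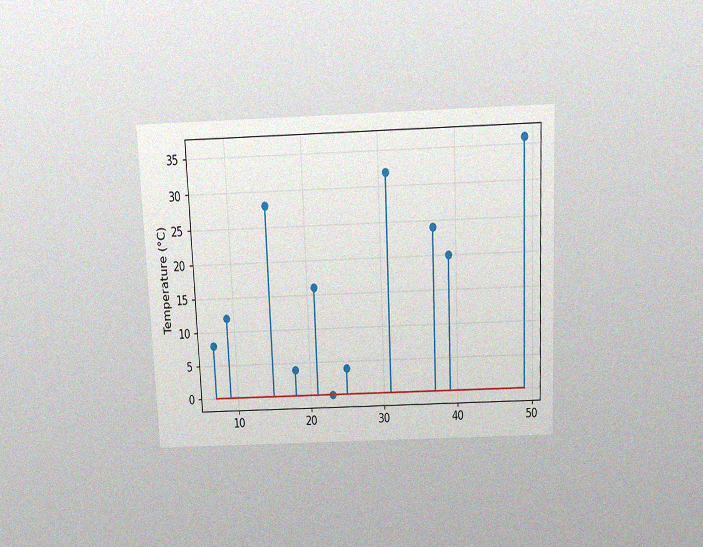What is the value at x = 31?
32°C

The chart is tilted about 2° counter-clockwise and viewed slightly from above, with some photo noise. The stem at x=31 reaches 32°C.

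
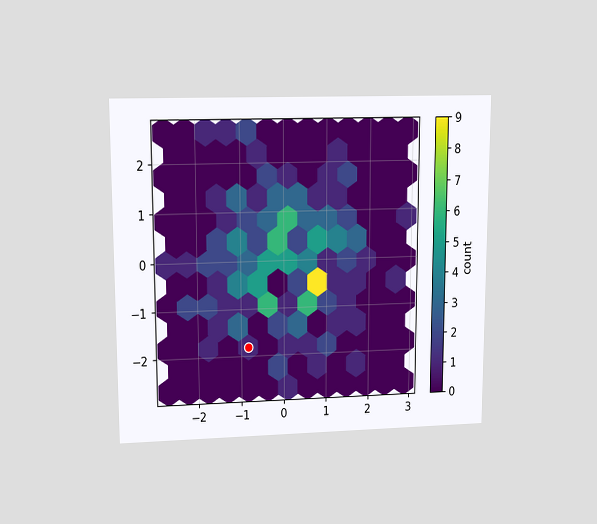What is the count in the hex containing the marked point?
The chart is viewed at a slight angle. The marked hex reads 1 on the colorbar.

1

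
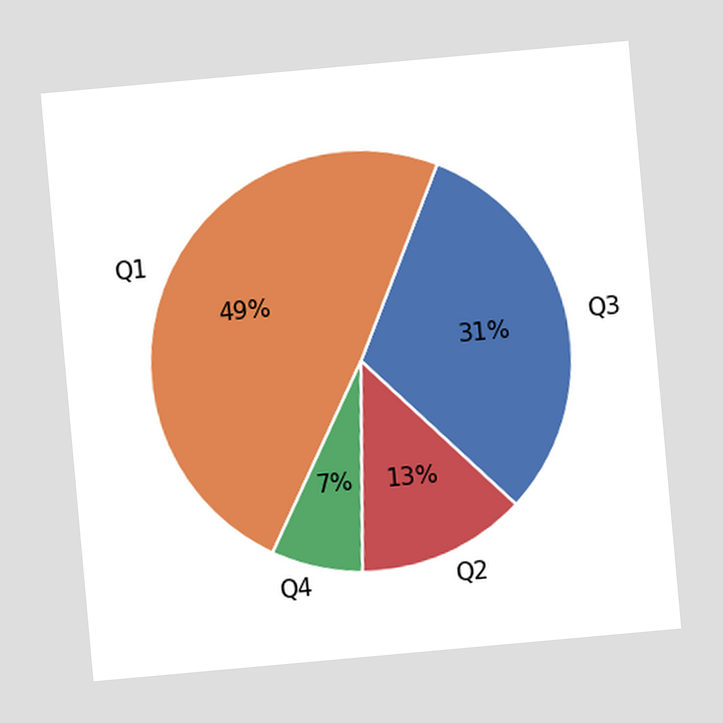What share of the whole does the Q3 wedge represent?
The chart is tilted about 5° counter-clockwise. The Q3 slice takes up 31% of the pie.

31%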